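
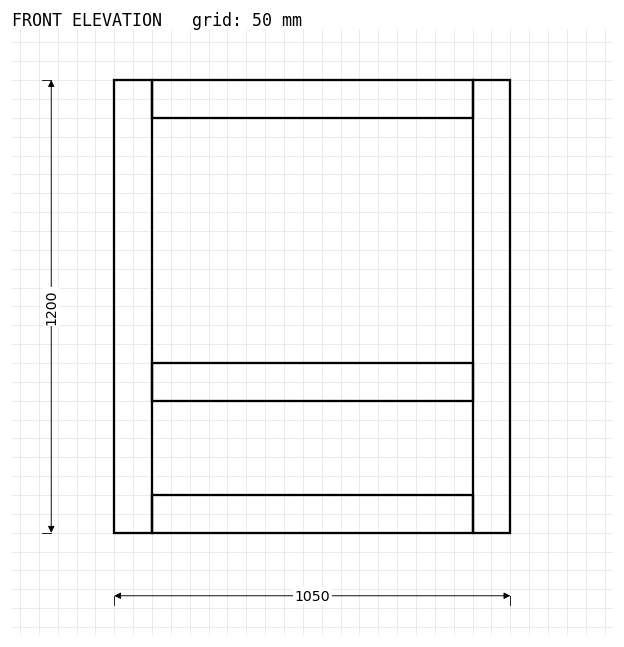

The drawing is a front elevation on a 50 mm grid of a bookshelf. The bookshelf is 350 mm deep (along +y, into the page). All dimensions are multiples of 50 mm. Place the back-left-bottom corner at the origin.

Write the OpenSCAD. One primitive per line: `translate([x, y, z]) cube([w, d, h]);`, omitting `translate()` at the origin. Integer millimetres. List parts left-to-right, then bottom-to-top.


cube([100, 350, 1200]);
translate([100, 0, 0]) cube([850, 350, 100]);
translate([100, 0, 350]) cube([850, 350, 100]);
translate([100, 0, 1100]) cube([850, 350, 100]);
translate([950, 0, 0]) cube([100, 350, 1200]);


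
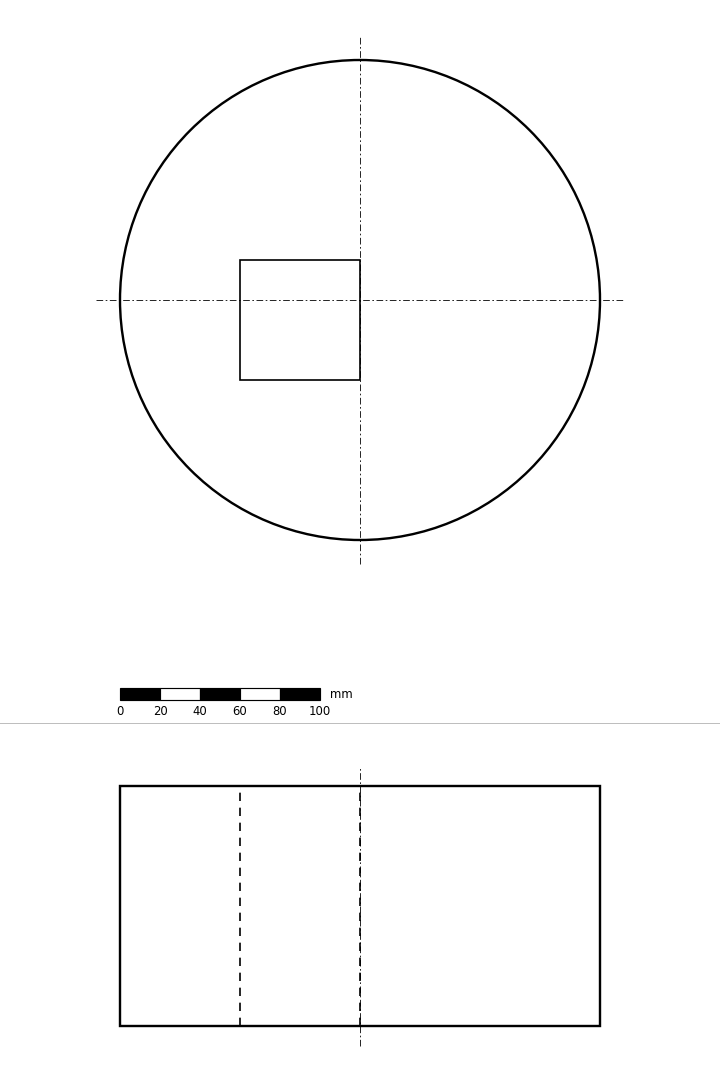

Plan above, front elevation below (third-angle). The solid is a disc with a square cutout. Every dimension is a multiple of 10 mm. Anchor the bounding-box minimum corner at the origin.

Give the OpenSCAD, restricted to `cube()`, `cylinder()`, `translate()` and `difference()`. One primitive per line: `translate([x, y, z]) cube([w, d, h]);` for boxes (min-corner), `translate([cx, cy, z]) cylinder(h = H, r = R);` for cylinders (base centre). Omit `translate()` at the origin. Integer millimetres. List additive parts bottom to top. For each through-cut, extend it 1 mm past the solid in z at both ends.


difference() {
  translate([120, 120, 0]) cylinder(h = 120, r = 120);
  translate([60, 80, -1]) cube([60, 60, 122]);
}


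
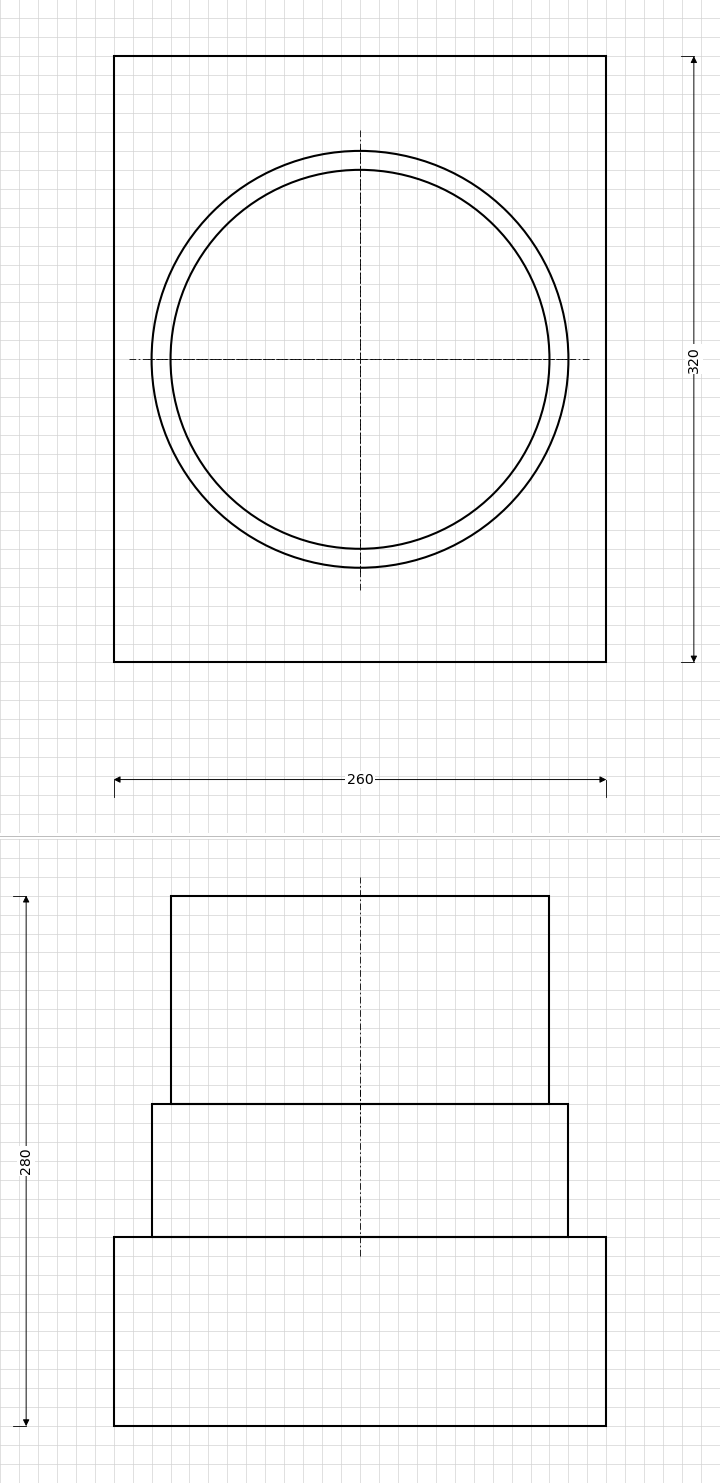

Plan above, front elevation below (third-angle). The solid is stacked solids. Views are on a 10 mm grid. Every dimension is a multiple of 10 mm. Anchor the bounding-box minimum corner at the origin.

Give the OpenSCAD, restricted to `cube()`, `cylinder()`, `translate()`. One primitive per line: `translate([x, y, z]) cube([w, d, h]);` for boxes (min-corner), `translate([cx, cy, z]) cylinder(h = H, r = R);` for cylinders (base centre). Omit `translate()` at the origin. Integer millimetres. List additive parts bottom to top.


cube([260, 320, 100]);
translate([130, 160, 100]) cylinder(h = 70, r = 110);
translate([130, 160, 170]) cylinder(h = 110, r = 100);


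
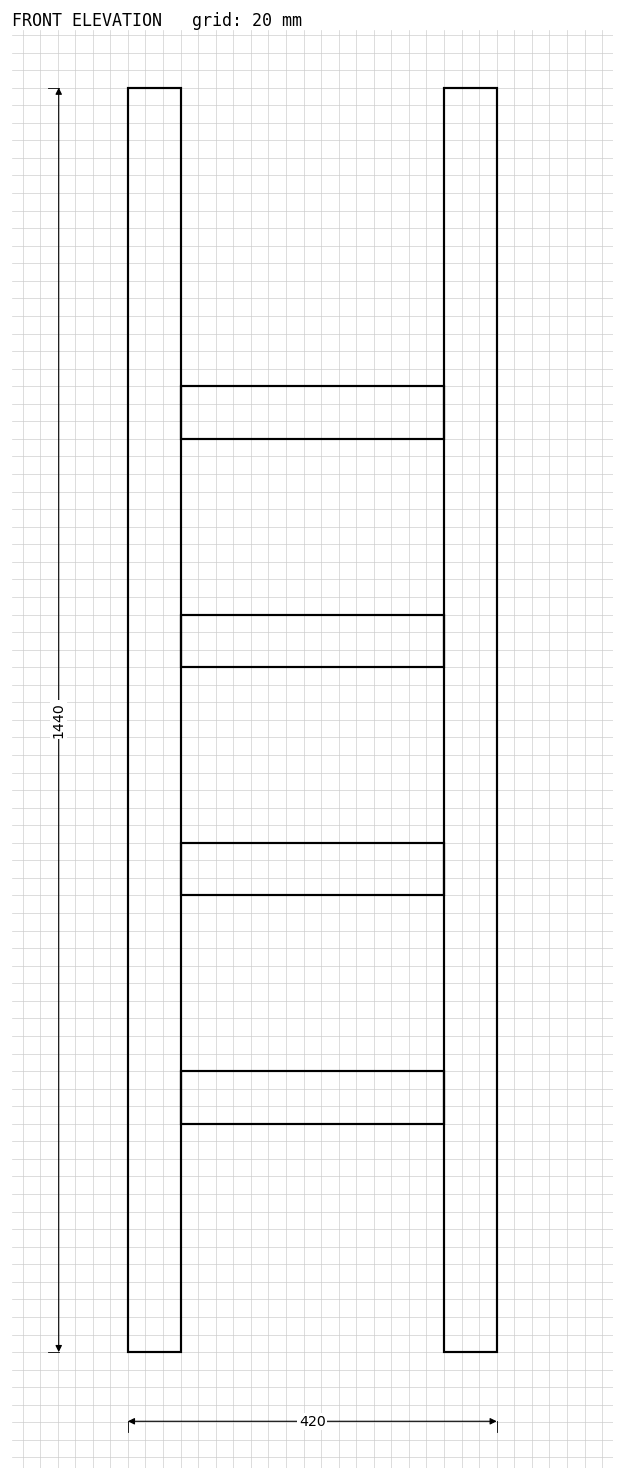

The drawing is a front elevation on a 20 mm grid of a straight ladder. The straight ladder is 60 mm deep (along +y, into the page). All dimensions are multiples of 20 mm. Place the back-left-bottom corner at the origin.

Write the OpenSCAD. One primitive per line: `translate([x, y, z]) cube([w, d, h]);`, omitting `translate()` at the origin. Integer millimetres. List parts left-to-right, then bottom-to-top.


cube([60, 60, 1440]);
translate([60, 0, 260]) cube([300, 60, 60]);
translate([60, 0, 520]) cube([300, 60, 60]);
translate([60, 0, 780]) cube([300, 60, 60]);
translate([60, 0, 1040]) cube([300, 60, 60]);
translate([360, 0, 0]) cube([60, 60, 1440]);


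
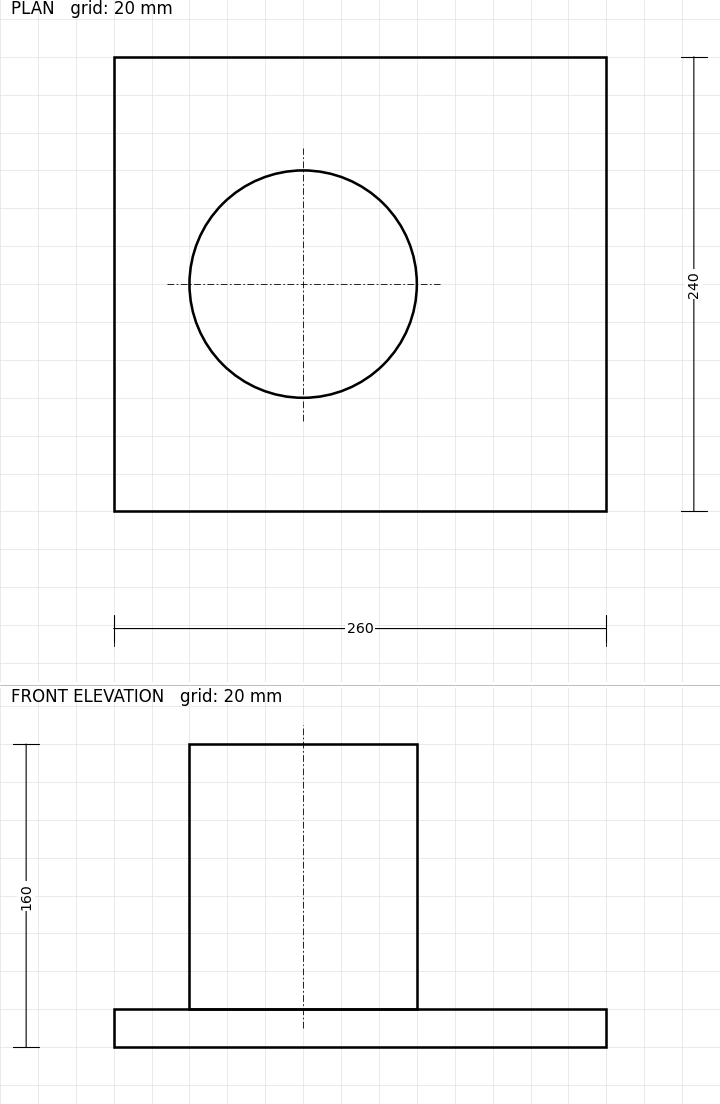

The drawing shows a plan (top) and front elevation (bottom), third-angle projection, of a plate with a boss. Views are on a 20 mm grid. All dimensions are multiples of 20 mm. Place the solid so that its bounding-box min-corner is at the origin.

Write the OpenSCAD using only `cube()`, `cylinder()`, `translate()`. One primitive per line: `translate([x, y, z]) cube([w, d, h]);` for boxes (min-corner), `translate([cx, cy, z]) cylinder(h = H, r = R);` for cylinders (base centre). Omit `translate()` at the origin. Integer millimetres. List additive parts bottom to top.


cube([260, 240, 20]);
translate([100, 120, 20]) cylinder(h = 140, r = 60);


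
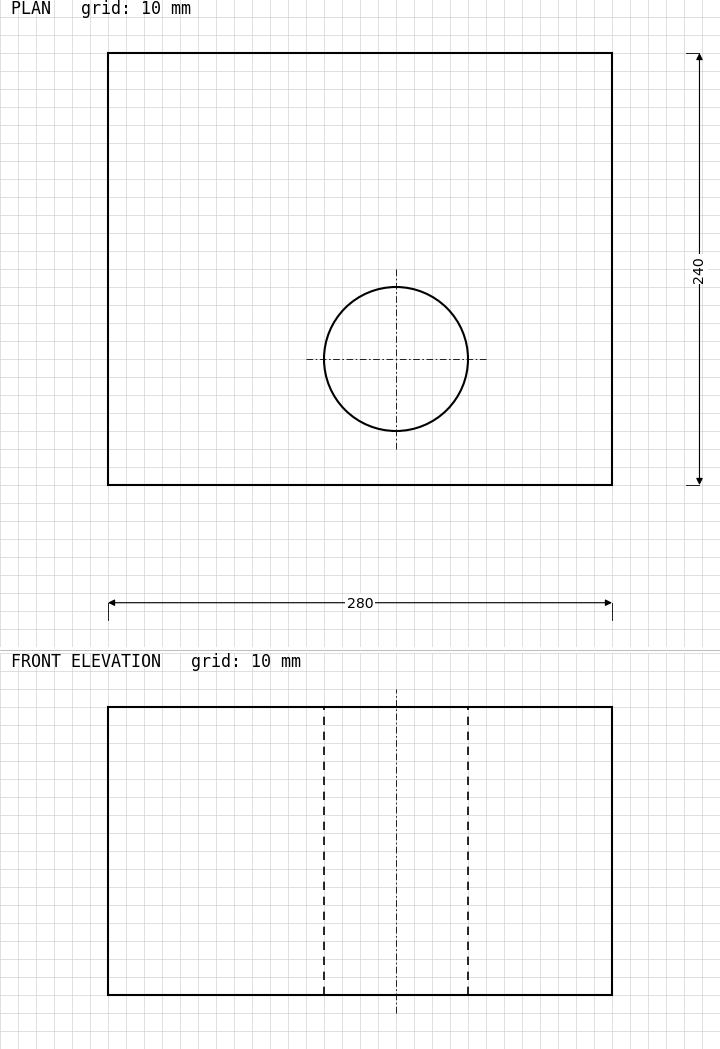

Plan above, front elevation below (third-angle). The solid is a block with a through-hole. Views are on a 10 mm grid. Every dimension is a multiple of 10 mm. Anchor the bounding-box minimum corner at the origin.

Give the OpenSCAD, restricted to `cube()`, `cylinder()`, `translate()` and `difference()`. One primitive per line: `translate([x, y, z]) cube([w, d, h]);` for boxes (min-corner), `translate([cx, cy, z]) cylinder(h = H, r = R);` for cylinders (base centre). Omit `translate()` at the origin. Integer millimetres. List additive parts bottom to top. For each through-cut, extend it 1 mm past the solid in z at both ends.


difference() {
  cube([280, 240, 160]);
  translate([160, 70, -1]) cylinder(h = 162, r = 40);
}


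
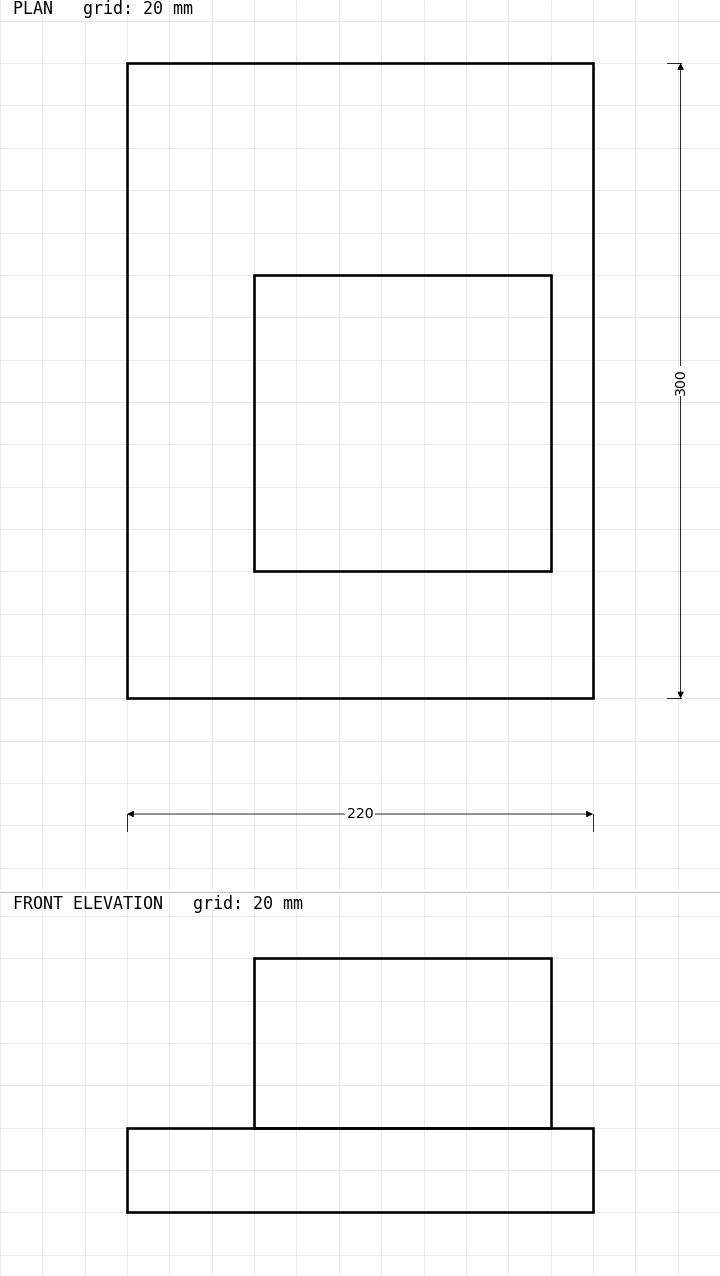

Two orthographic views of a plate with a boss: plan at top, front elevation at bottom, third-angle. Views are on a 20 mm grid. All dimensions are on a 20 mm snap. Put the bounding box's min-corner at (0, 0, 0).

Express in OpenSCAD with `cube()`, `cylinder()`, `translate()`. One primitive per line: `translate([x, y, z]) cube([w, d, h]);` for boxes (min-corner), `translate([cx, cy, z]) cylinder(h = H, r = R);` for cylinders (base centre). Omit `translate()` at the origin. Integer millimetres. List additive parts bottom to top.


cube([220, 300, 40]);
translate([60, 60, 40]) cube([140, 140, 80]);


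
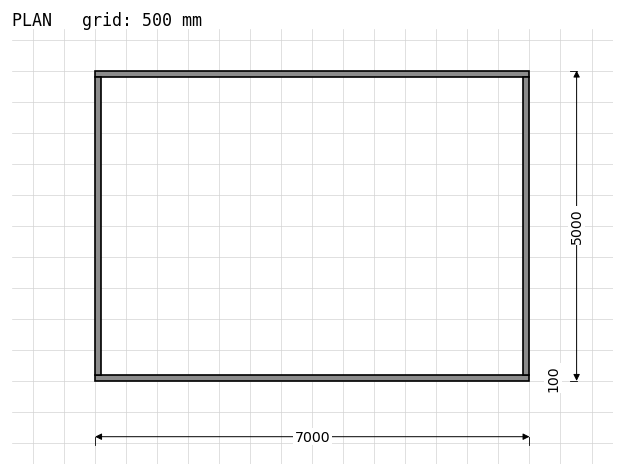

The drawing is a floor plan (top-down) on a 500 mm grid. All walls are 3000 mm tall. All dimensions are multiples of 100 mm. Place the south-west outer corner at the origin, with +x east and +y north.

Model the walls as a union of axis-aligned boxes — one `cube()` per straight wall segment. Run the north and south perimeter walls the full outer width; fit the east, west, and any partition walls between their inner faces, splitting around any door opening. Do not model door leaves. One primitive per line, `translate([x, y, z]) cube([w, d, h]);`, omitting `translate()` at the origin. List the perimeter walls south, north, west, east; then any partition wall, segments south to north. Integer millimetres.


cube([7000, 100, 3000]);
translate([0, 4900, 0]) cube([7000, 100, 3000]);
translate([0, 100, 0]) cube([100, 4800, 3000]);
translate([6900, 100, 0]) cube([100, 4800, 3000]);


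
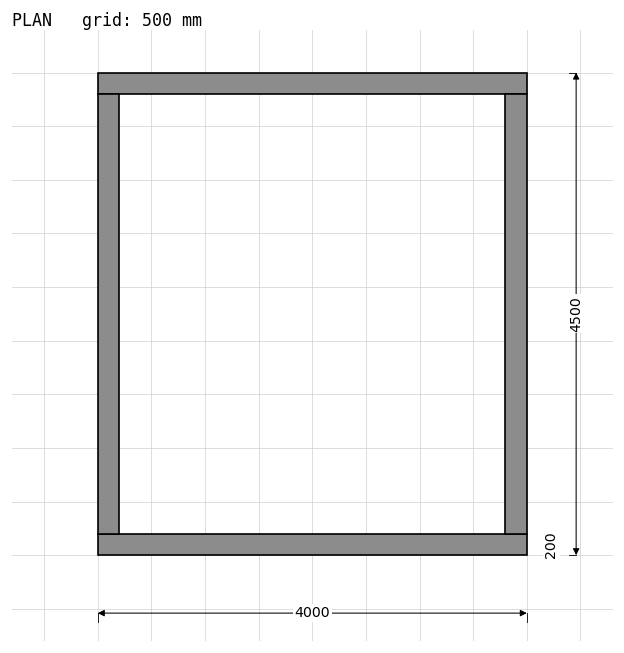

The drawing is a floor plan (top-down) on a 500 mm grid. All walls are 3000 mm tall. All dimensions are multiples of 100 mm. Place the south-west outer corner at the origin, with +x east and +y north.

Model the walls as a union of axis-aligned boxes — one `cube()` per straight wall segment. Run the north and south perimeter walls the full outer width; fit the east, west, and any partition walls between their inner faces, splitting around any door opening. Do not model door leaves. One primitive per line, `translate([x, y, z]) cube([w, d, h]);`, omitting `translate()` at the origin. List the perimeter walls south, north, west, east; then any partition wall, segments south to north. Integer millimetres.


cube([4000, 200, 3000]);
translate([0, 4300, 0]) cube([4000, 200, 3000]);
translate([0, 200, 0]) cube([200, 4100, 3000]);
translate([3800, 200, 0]) cube([200, 4100, 3000]);


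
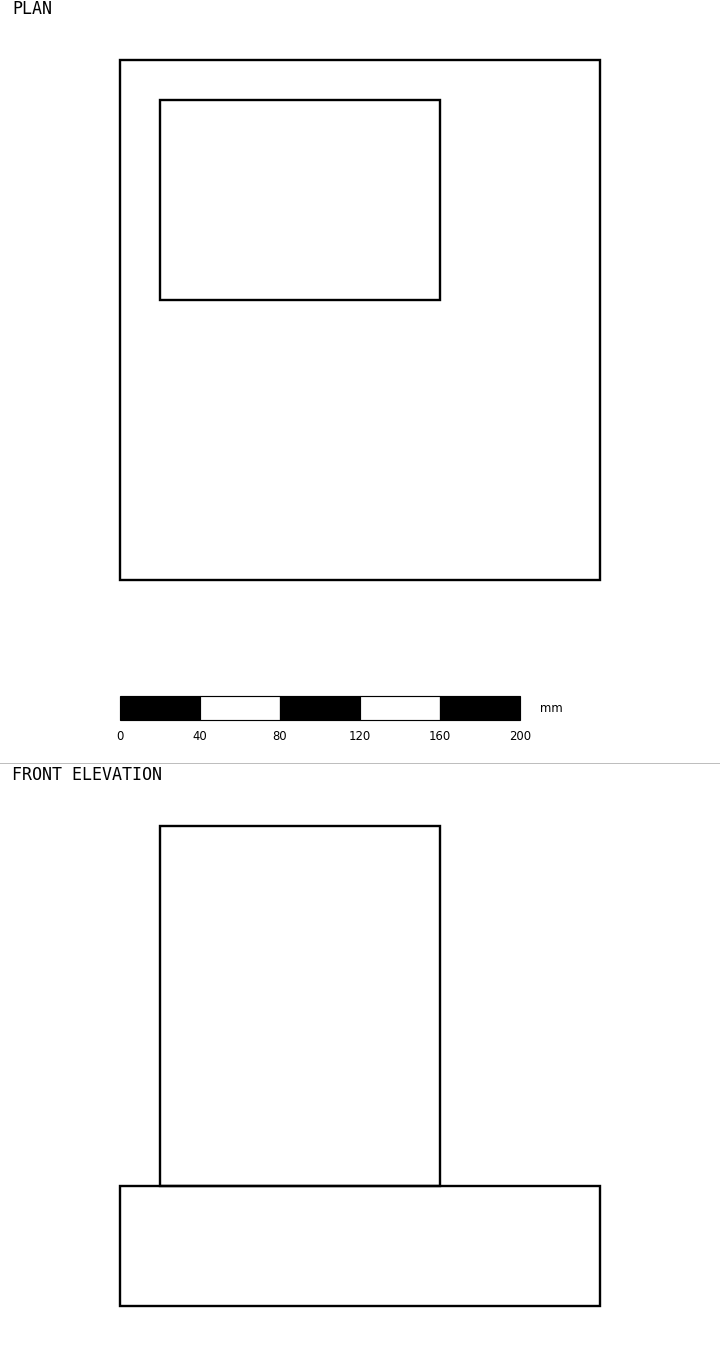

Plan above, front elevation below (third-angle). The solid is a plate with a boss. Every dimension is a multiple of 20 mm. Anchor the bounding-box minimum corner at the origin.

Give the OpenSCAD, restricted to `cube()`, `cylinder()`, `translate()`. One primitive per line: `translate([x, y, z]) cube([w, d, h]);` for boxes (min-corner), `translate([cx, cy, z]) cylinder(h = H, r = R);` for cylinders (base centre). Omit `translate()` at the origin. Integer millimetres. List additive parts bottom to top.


cube([240, 260, 60]);
translate([20, 140, 60]) cube([140, 100, 180]);


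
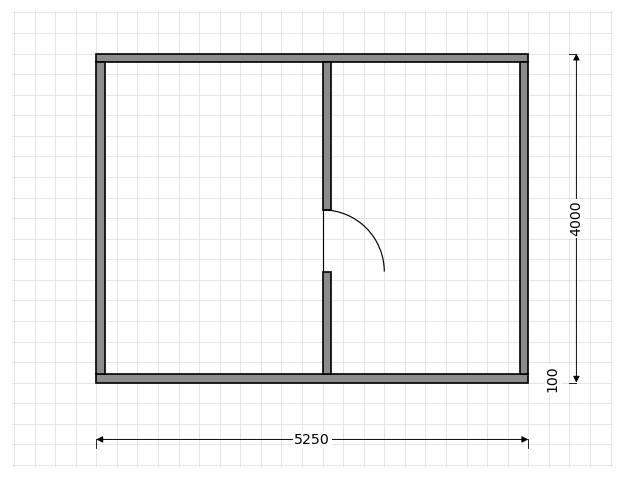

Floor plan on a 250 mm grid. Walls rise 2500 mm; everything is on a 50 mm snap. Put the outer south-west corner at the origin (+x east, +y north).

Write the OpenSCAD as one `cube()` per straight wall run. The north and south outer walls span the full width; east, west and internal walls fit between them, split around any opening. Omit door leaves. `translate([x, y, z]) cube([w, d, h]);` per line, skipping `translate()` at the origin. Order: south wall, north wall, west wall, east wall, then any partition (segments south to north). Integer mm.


cube([5250, 100, 2500]);
translate([0, 3900, 0]) cube([5250, 100, 2500]);
translate([0, 100, 0]) cube([100, 3800, 2500]);
translate([5150, 100, 0]) cube([100, 3800, 2500]);
translate([2750, 100, 0]) cube([100, 1250, 2500]);
translate([2750, 2100, 0]) cube([100, 1800, 2500]);


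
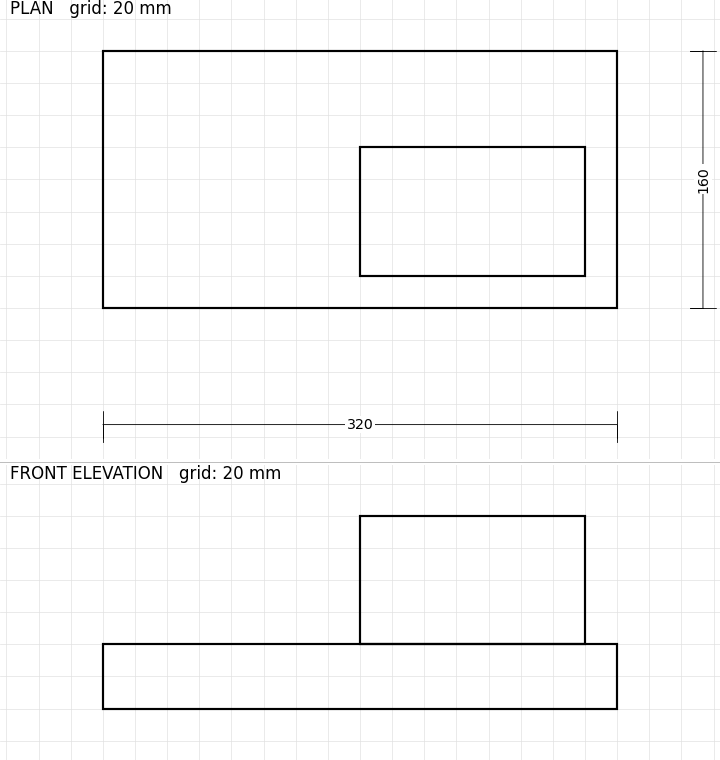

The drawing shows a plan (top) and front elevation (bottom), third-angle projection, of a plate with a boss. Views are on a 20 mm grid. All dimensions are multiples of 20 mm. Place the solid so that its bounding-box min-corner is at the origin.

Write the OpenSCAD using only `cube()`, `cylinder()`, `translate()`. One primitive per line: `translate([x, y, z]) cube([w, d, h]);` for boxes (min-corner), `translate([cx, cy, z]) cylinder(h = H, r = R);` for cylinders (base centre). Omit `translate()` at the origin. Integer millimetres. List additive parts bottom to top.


cube([320, 160, 40]);
translate([160, 20, 40]) cube([140, 80, 80]);


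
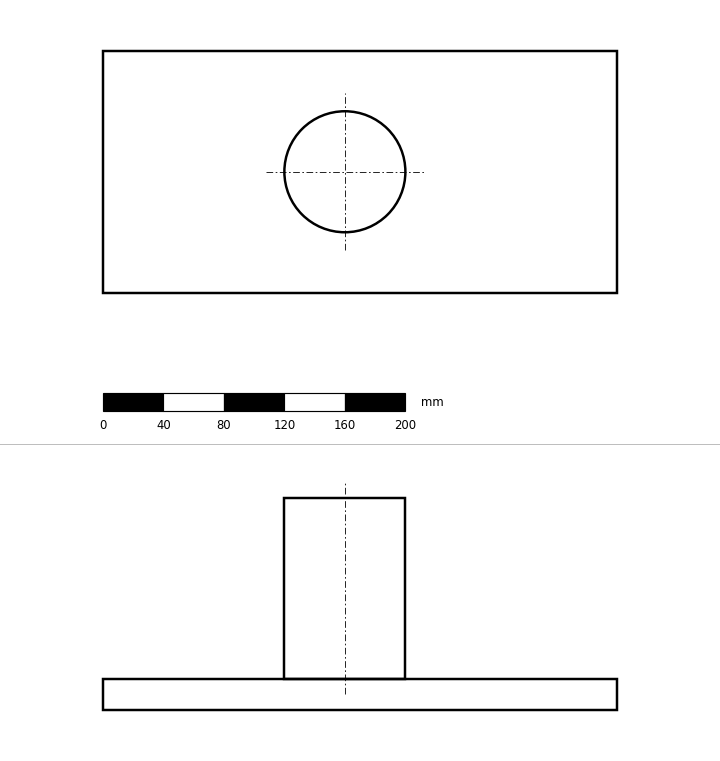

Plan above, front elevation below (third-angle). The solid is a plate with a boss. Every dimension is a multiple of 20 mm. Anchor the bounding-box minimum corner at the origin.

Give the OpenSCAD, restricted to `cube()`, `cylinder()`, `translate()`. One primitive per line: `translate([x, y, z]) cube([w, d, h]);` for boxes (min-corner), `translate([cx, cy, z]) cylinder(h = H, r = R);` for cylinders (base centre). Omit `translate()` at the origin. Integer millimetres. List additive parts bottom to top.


cube([340, 160, 20]);
translate([160, 80, 20]) cylinder(h = 120, r = 40);


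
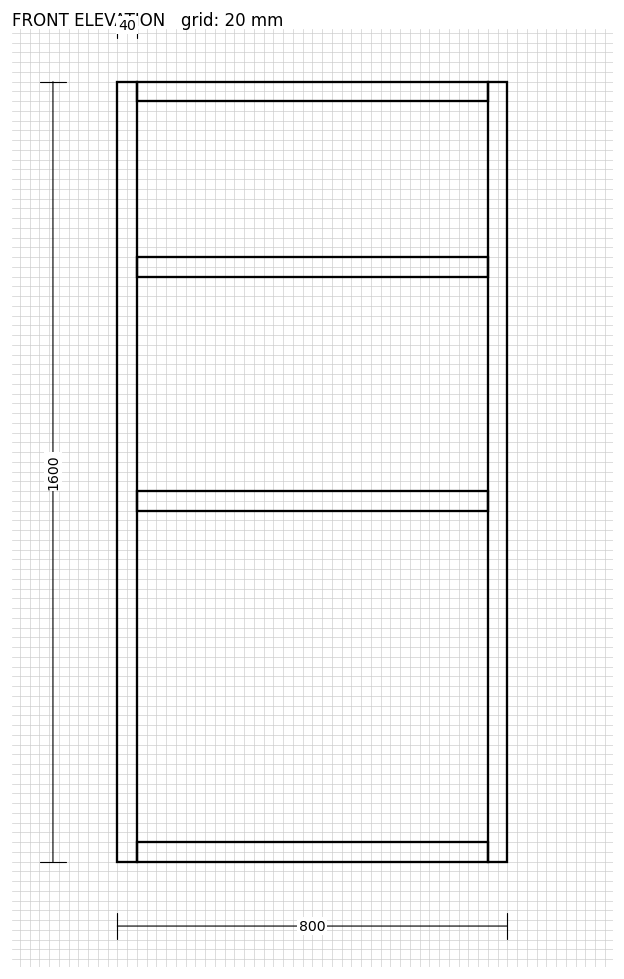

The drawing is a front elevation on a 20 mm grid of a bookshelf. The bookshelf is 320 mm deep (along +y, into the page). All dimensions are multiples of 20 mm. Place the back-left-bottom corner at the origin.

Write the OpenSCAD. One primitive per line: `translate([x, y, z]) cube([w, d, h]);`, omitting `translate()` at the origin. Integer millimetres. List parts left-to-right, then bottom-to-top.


cube([40, 320, 1600]);
translate([40, 0, 0]) cube([720, 320, 40]);
translate([40, 0, 720]) cube([720, 320, 40]);
translate([40, 0, 1200]) cube([720, 320, 40]);
translate([40, 0, 1560]) cube([720, 320, 40]);
translate([760, 0, 0]) cube([40, 320, 1600]);


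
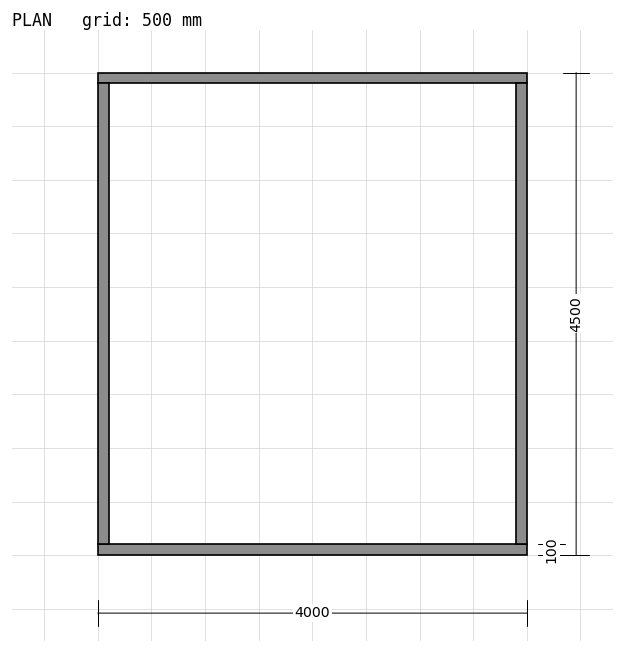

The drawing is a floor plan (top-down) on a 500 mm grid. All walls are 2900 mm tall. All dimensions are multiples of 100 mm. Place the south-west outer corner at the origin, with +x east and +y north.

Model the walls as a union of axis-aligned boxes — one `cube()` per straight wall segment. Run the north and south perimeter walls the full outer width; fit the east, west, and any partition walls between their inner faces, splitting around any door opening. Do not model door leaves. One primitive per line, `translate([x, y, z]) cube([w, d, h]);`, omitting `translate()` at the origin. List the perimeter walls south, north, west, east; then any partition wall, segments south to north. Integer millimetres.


cube([4000, 100, 2900]);
translate([0, 4400, 0]) cube([4000, 100, 2900]);
translate([0, 100, 0]) cube([100, 4300, 2900]);
translate([3900, 100, 0]) cube([100, 4300, 2900]);


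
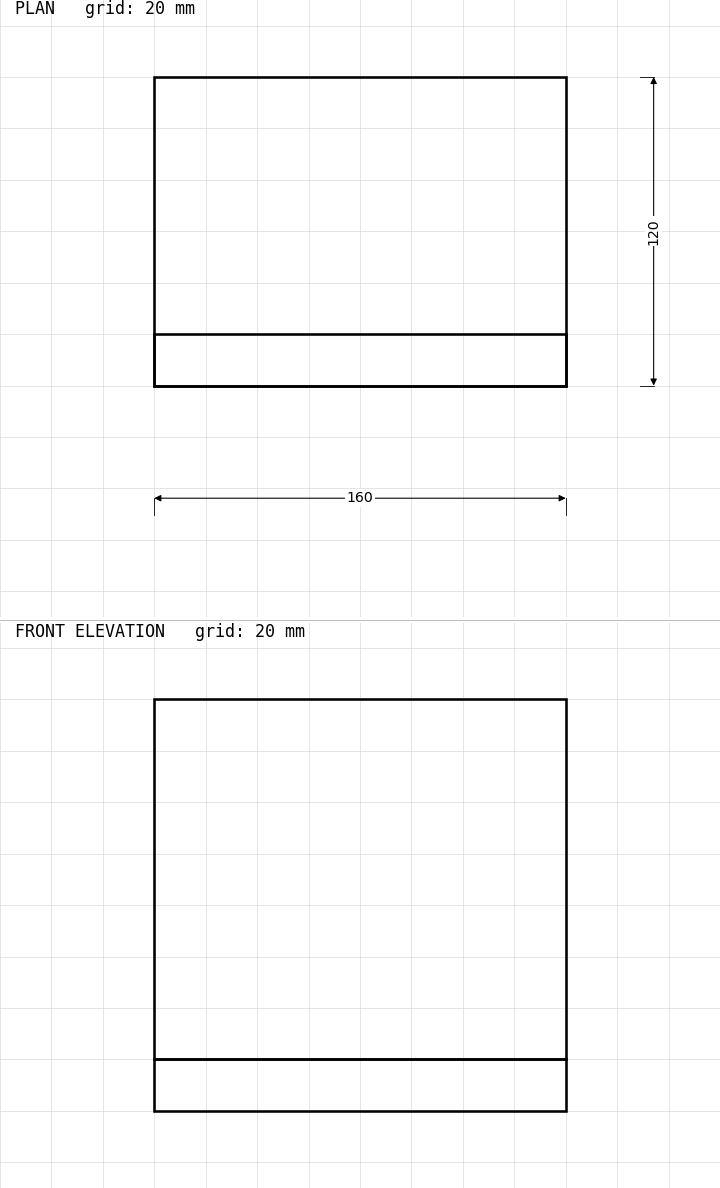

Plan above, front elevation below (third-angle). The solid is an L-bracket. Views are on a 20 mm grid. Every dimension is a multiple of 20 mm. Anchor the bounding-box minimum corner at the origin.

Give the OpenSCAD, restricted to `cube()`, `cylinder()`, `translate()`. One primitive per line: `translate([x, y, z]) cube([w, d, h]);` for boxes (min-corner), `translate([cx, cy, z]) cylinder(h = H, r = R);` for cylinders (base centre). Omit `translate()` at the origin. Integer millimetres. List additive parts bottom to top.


cube([160, 120, 20]);
translate([0, 0, 20]) cube([160, 20, 140]);


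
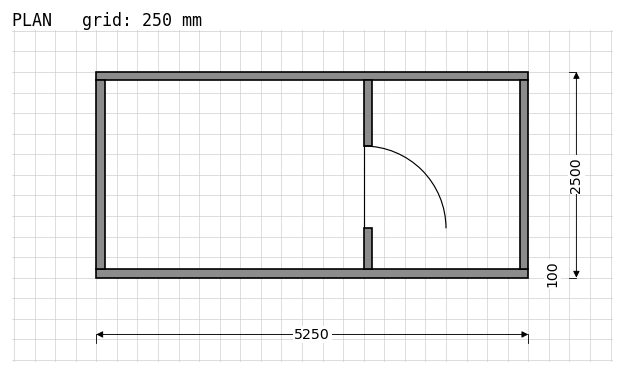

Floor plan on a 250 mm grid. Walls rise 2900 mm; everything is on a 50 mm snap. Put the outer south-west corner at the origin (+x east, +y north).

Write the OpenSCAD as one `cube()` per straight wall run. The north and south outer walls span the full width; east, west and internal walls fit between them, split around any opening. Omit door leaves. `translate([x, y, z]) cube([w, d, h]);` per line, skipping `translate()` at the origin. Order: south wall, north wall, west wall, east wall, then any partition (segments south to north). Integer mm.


cube([5250, 100, 2900]);
translate([0, 2400, 0]) cube([5250, 100, 2900]);
translate([0, 100, 0]) cube([100, 2300, 2900]);
translate([5150, 100, 0]) cube([100, 2300, 2900]);
translate([3250, 100, 0]) cube([100, 500, 2900]);
translate([3250, 1600, 0]) cube([100, 800, 2900]);


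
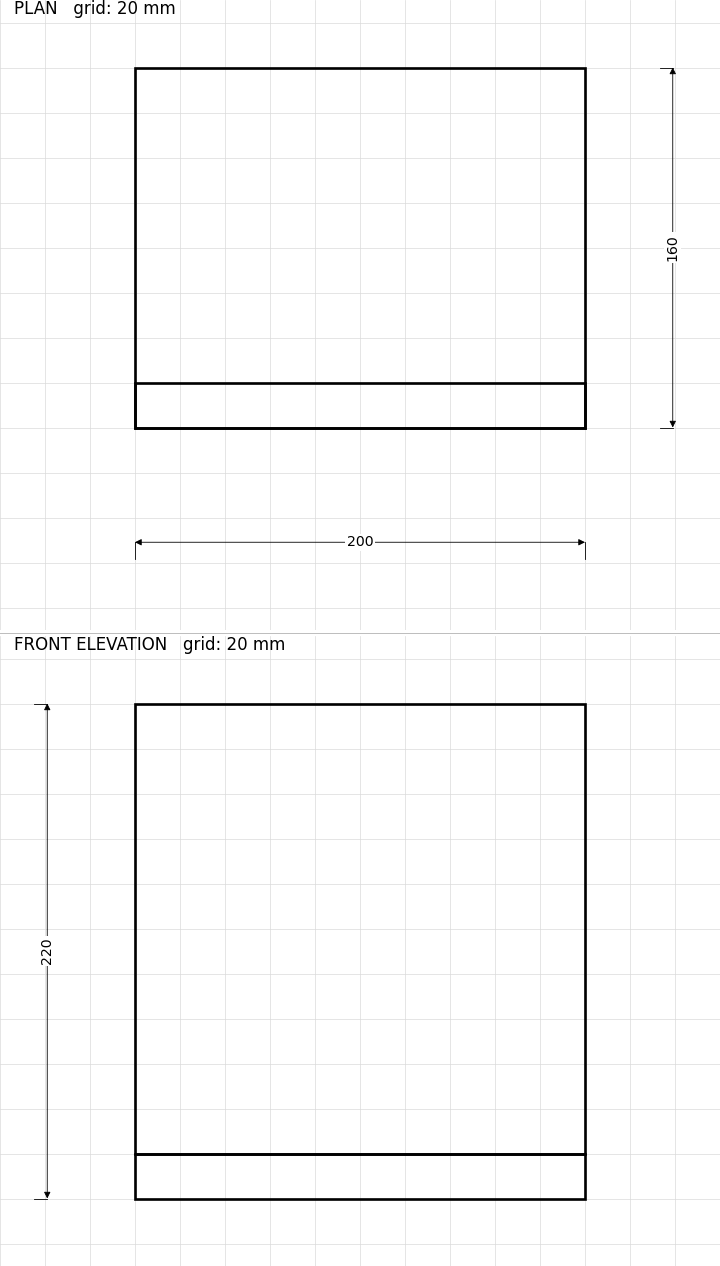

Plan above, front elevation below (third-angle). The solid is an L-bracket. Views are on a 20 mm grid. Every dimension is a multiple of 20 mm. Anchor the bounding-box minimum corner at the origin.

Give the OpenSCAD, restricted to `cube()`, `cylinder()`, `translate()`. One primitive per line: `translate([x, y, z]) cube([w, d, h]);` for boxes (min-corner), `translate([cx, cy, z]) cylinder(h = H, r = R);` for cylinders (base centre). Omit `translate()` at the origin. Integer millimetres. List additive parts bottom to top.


cube([200, 160, 20]);
translate([0, 0, 20]) cube([200, 20, 200]);


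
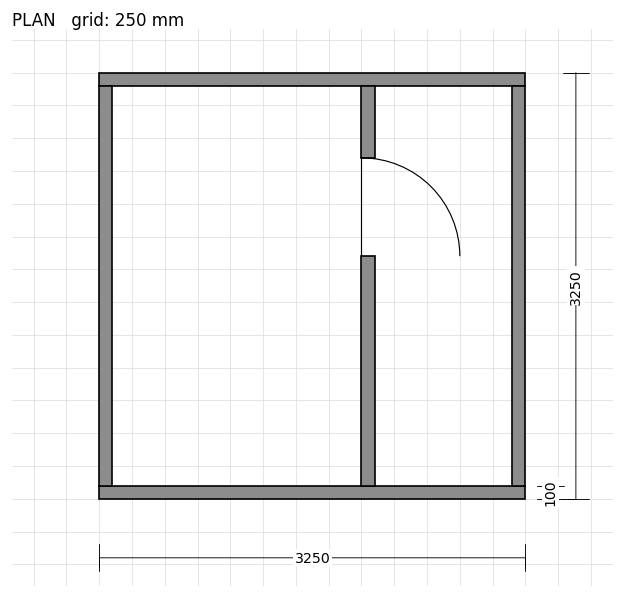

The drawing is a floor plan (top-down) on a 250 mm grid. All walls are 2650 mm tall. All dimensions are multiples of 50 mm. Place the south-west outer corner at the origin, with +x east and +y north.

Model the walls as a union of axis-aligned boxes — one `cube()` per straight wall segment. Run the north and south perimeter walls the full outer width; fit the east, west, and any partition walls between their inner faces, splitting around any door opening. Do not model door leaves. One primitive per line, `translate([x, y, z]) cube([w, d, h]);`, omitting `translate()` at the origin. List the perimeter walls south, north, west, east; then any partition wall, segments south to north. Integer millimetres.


cube([3250, 100, 2650]);
translate([0, 3150, 0]) cube([3250, 100, 2650]);
translate([0, 100, 0]) cube([100, 3050, 2650]);
translate([3150, 100, 0]) cube([100, 3050, 2650]);
translate([2000, 100, 0]) cube([100, 1750, 2650]);
translate([2000, 2600, 0]) cube([100, 550, 2650]);


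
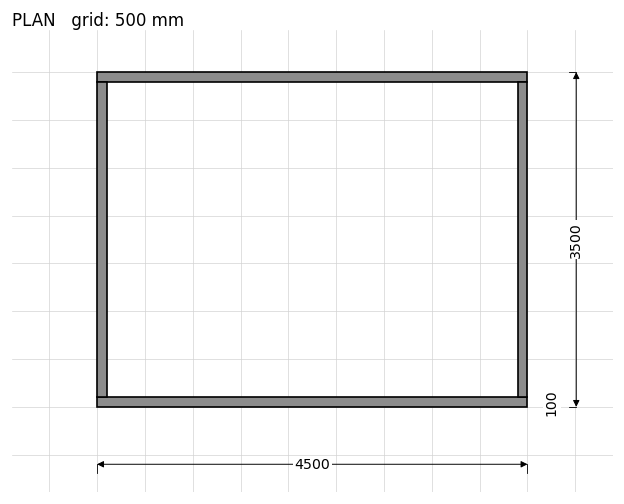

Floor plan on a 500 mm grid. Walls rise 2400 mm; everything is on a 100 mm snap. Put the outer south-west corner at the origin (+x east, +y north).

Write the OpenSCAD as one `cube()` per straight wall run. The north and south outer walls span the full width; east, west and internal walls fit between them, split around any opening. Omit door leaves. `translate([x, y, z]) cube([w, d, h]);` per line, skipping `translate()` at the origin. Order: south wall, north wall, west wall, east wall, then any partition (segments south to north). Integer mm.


cube([4500, 100, 2400]);
translate([0, 3400, 0]) cube([4500, 100, 2400]);
translate([0, 100, 0]) cube([100, 3300, 2400]);
translate([4400, 100, 0]) cube([100, 3300, 2400]);


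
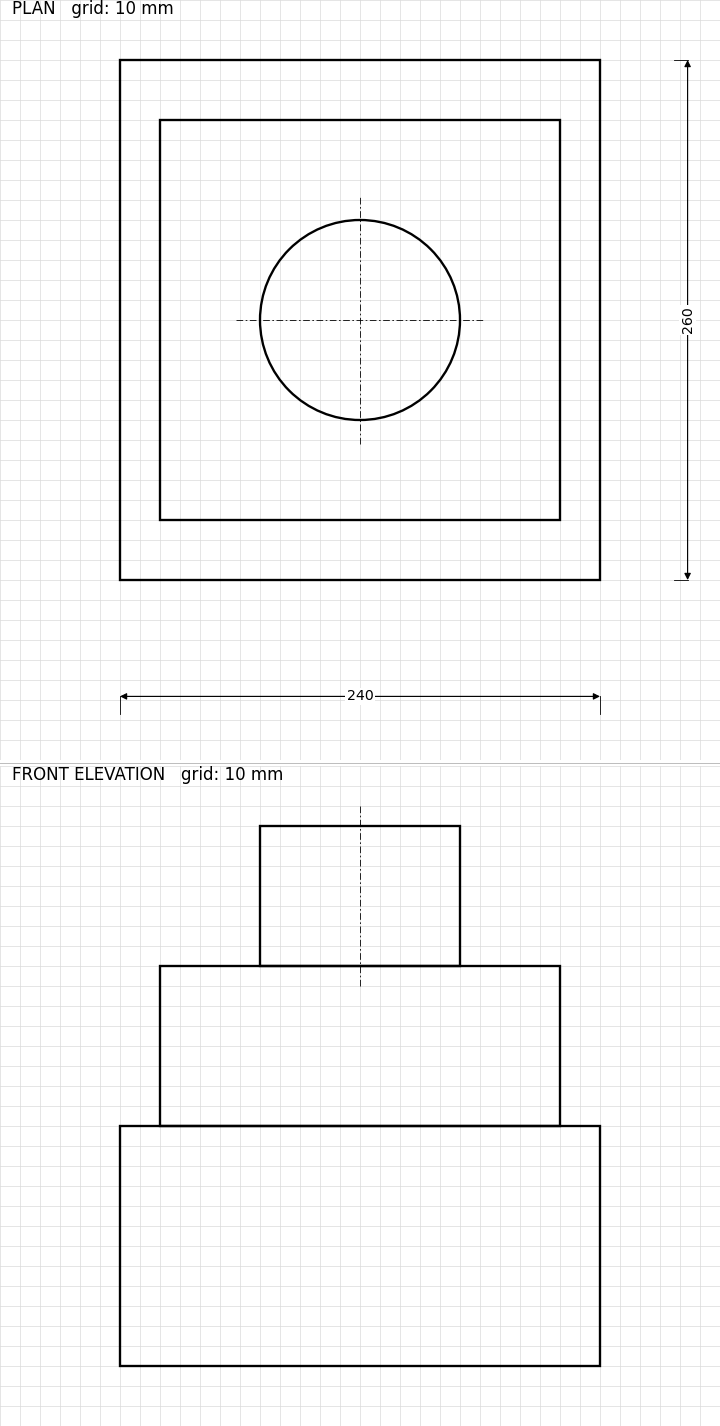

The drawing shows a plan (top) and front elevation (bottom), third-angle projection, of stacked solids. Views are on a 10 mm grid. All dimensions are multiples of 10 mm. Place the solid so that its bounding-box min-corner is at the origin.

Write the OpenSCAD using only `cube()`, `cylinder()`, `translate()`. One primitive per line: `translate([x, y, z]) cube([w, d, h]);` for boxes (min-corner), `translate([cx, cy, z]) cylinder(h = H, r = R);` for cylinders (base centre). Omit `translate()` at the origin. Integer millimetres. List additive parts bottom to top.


cube([240, 260, 120]);
translate([20, 30, 120]) cube([200, 200, 80]);
translate([120, 130, 200]) cylinder(h = 70, r = 50);


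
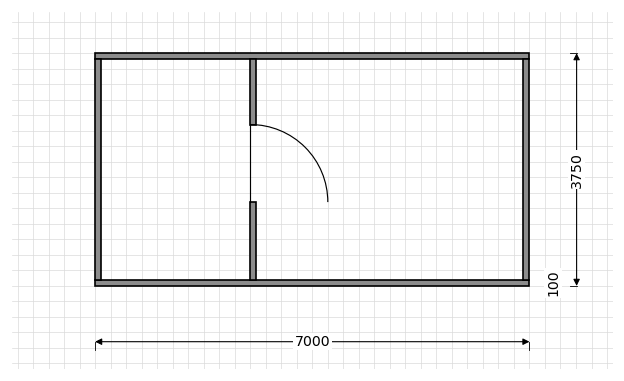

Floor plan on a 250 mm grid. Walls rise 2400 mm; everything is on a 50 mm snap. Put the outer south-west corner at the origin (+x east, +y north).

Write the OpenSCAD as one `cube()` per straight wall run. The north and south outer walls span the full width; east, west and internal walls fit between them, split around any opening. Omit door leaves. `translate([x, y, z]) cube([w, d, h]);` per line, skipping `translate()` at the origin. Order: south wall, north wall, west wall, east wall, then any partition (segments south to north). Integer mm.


cube([7000, 100, 2400]);
translate([0, 3650, 0]) cube([7000, 100, 2400]);
translate([0, 100, 0]) cube([100, 3550, 2400]);
translate([6900, 100, 0]) cube([100, 3550, 2400]);
translate([2500, 100, 0]) cube([100, 1250, 2400]);
translate([2500, 2600, 0]) cube([100, 1050, 2400]);


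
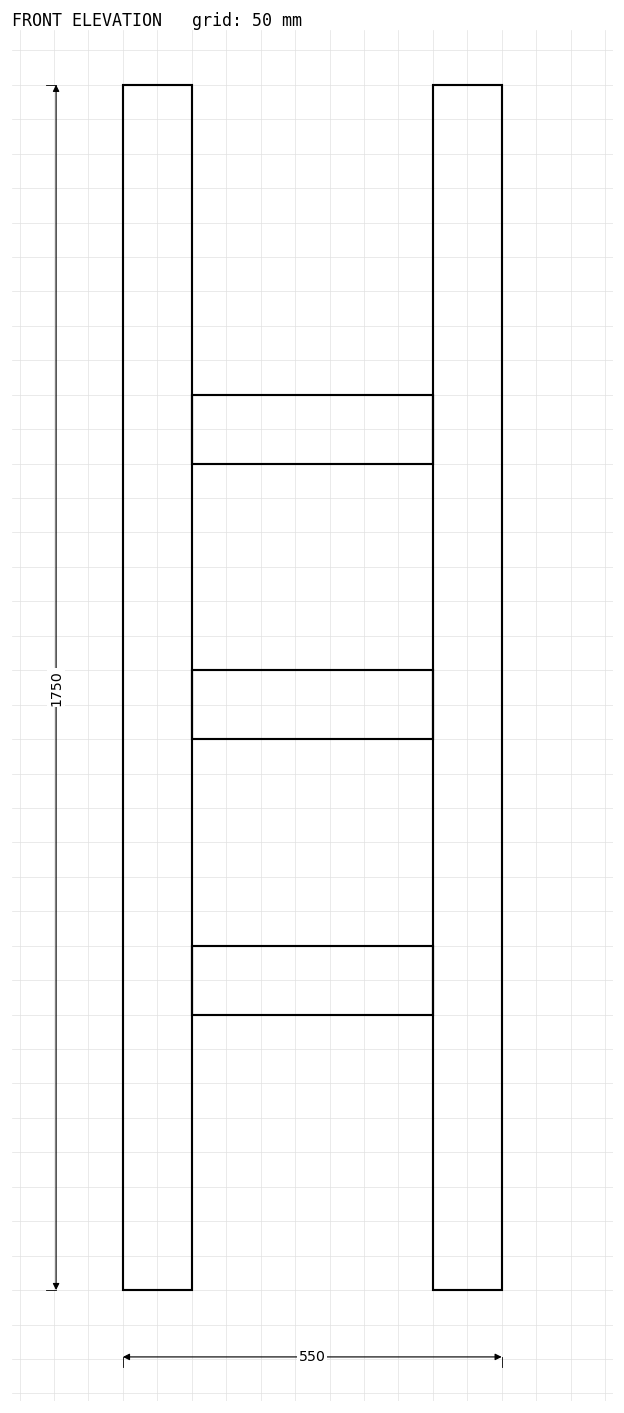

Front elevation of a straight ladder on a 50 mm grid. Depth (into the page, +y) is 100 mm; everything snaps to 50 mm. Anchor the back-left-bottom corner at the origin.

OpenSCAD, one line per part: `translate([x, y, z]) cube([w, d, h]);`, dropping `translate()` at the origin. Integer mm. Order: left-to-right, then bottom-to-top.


cube([100, 100, 1750]);
translate([100, 0, 400]) cube([350, 100, 100]);
translate([100, 0, 800]) cube([350, 100, 100]);
translate([100, 0, 1200]) cube([350, 100, 100]);
translate([450, 0, 0]) cube([100, 100, 1750]);


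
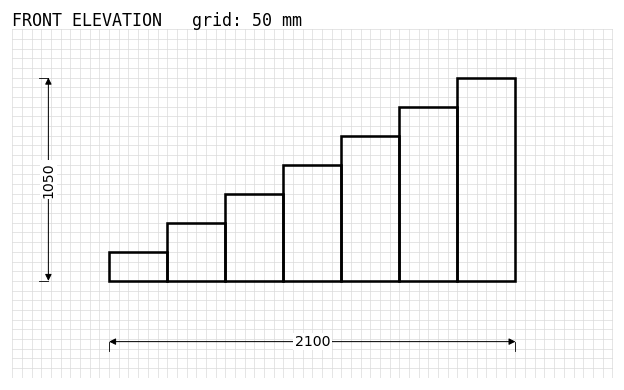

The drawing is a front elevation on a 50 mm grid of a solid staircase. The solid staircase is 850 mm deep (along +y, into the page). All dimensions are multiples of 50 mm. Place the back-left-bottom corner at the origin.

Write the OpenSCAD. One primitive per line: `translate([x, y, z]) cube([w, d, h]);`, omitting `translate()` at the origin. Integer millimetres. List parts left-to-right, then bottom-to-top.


cube([300, 850, 150]);
translate([300, 0, 0]) cube([300, 850, 300]);
translate([600, 0, 0]) cube([300, 850, 450]);
translate([900, 0, 0]) cube([300, 850, 600]);
translate([1200, 0, 0]) cube([300, 850, 750]);
translate([1500, 0, 0]) cube([300, 850, 900]);
translate([1800, 0, 0]) cube([300, 850, 1050]);


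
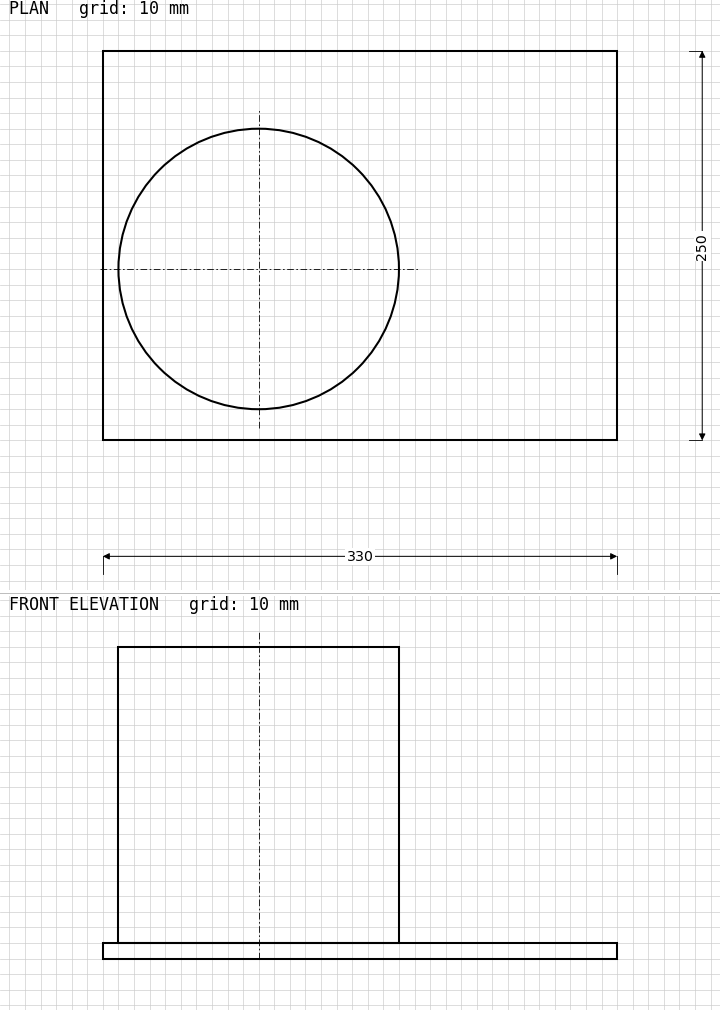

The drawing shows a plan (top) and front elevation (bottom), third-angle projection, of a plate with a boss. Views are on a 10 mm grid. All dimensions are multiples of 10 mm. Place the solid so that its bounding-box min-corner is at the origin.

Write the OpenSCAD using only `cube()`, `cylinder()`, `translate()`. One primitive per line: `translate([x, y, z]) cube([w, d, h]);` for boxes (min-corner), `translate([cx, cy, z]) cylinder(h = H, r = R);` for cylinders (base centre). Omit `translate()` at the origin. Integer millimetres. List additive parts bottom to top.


cube([330, 250, 10]);
translate([100, 110, 10]) cylinder(h = 190, r = 90);


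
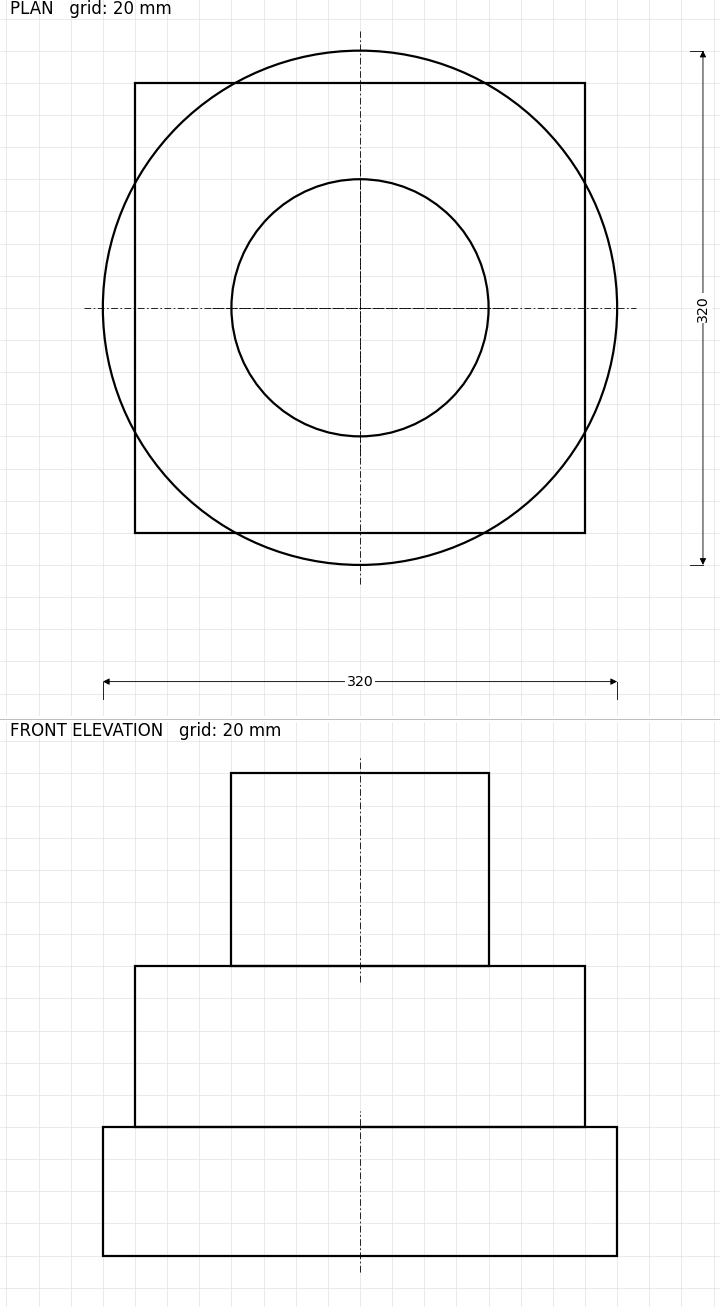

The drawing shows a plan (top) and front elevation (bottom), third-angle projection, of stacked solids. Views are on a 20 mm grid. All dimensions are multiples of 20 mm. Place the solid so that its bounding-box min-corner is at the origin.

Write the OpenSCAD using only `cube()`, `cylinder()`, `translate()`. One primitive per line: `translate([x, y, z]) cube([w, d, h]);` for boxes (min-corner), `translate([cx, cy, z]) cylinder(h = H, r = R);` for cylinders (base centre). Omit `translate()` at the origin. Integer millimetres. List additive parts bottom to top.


translate([160, 160, 0]) cylinder(h = 80, r = 160);
translate([20, 20, 80]) cube([280, 280, 100]);
translate([160, 160, 180]) cylinder(h = 120, r = 80);


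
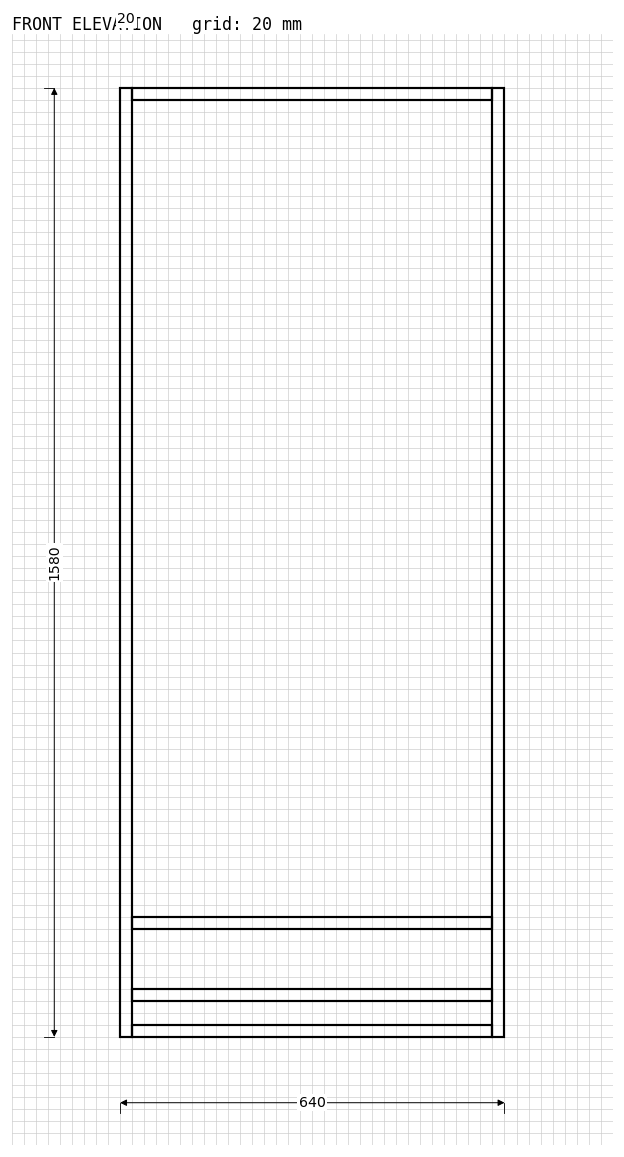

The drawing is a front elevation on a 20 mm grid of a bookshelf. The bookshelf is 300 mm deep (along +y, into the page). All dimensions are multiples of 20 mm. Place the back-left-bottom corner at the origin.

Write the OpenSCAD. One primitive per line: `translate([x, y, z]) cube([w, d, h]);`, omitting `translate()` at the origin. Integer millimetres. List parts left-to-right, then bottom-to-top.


cube([20, 300, 1580]);
translate([20, 0, 0]) cube([600, 300, 20]);
translate([20, 0, 60]) cube([600, 300, 20]);
translate([20, 0, 180]) cube([600, 300, 20]);
translate([20, 0, 1560]) cube([600, 300, 20]);
translate([620, 0, 0]) cube([20, 300, 1580]);


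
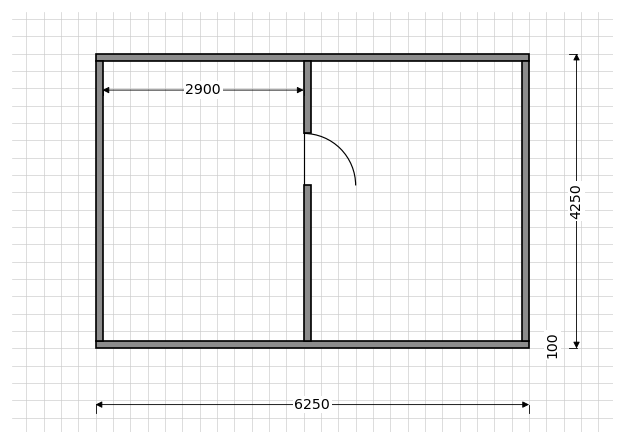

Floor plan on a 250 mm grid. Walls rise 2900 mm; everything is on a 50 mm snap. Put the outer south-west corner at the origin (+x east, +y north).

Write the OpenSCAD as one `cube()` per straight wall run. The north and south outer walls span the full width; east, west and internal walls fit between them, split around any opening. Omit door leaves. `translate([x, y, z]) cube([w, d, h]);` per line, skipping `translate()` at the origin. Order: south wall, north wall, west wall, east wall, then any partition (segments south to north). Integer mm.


cube([6250, 100, 2900]);
translate([0, 4150, 0]) cube([6250, 100, 2900]);
translate([0, 100, 0]) cube([100, 4050, 2900]);
translate([6150, 100, 0]) cube([100, 4050, 2900]);
translate([3000, 100, 0]) cube([100, 2250, 2900]);
translate([3000, 3100, 0]) cube([100, 1050, 2900]);


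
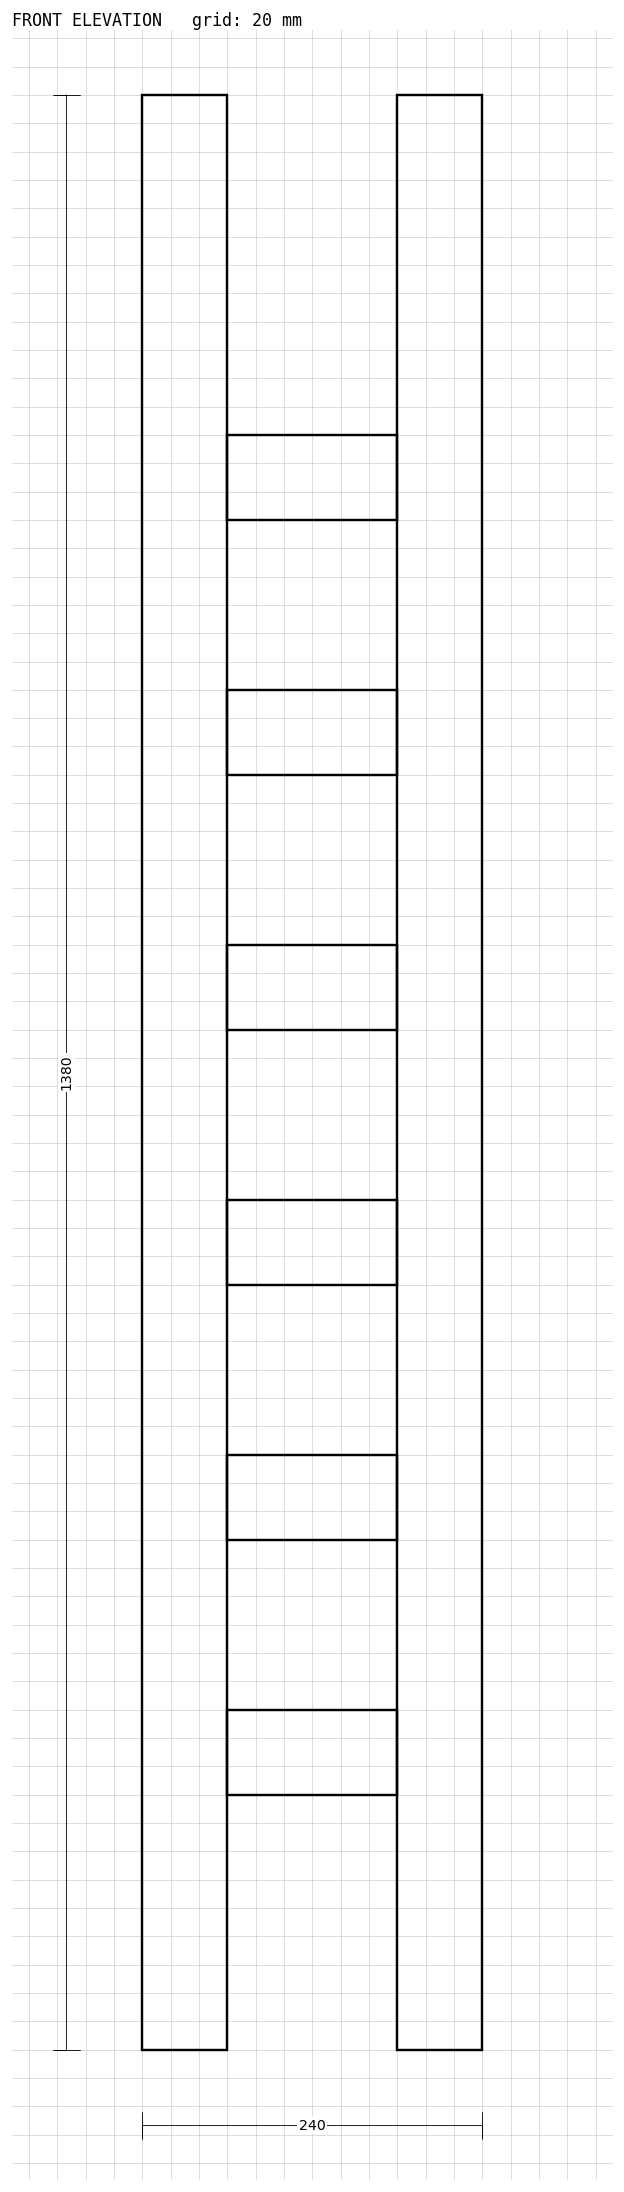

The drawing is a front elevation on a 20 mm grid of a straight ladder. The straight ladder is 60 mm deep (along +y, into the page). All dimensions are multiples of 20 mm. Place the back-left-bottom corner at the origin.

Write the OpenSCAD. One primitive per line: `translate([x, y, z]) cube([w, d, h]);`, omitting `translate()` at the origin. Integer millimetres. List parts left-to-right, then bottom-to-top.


cube([60, 60, 1380]);
translate([60, 0, 180]) cube([120, 60, 60]);
translate([60, 0, 360]) cube([120, 60, 60]);
translate([60, 0, 540]) cube([120, 60, 60]);
translate([60, 0, 720]) cube([120, 60, 60]);
translate([60, 0, 900]) cube([120, 60, 60]);
translate([60, 0, 1080]) cube([120, 60, 60]);
translate([180, 0, 0]) cube([60, 60, 1380]);


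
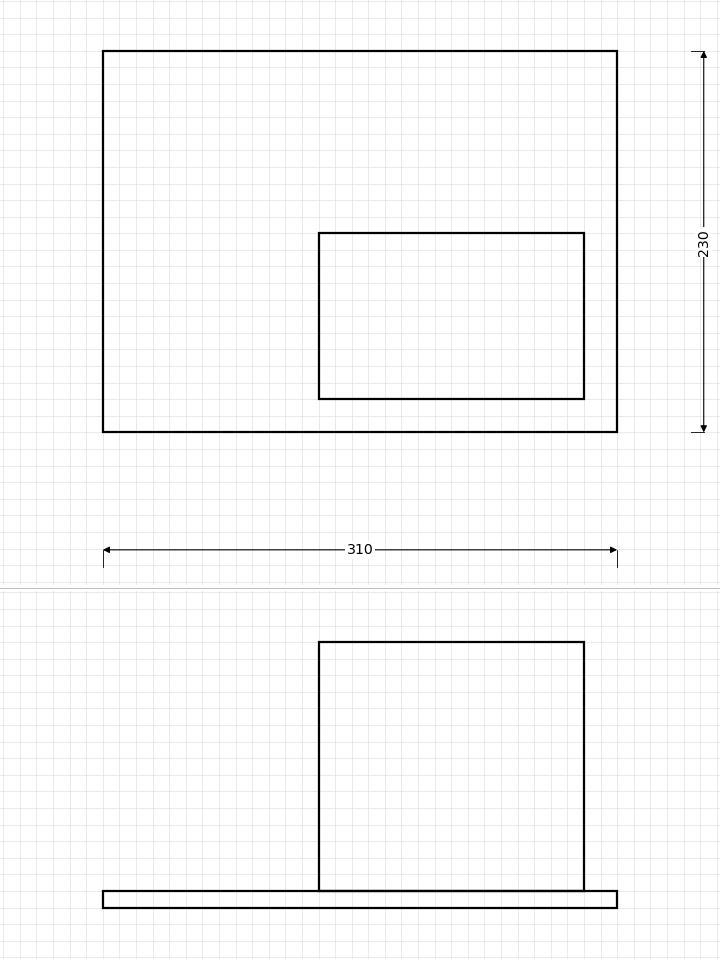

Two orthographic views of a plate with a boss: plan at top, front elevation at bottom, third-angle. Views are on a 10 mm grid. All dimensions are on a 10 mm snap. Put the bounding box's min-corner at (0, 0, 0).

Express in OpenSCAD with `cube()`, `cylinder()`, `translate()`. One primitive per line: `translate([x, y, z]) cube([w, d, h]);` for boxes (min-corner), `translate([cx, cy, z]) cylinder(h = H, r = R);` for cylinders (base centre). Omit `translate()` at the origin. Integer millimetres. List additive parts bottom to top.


cube([310, 230, 10]);
translate([130, 20, 10]) cube([160, 100, 150]);


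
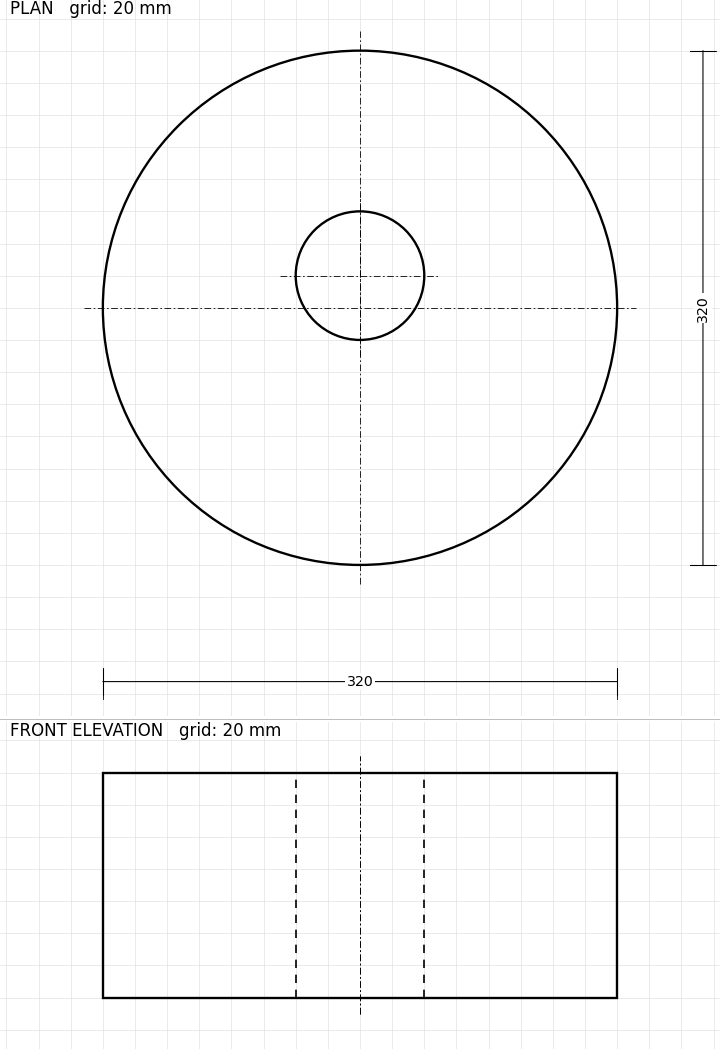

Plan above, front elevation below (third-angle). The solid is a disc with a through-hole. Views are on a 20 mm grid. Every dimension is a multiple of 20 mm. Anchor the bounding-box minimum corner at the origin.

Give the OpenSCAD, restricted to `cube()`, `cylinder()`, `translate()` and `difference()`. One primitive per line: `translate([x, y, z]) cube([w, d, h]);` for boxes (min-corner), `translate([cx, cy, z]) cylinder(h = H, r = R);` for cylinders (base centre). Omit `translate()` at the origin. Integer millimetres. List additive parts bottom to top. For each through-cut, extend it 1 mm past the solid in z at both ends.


difference() {
  translate([160, 160, 0]) cylinder(h = 140, r = 160);
  translate([160, 180, -1]) cylinder(h = 142, r = 40);
}


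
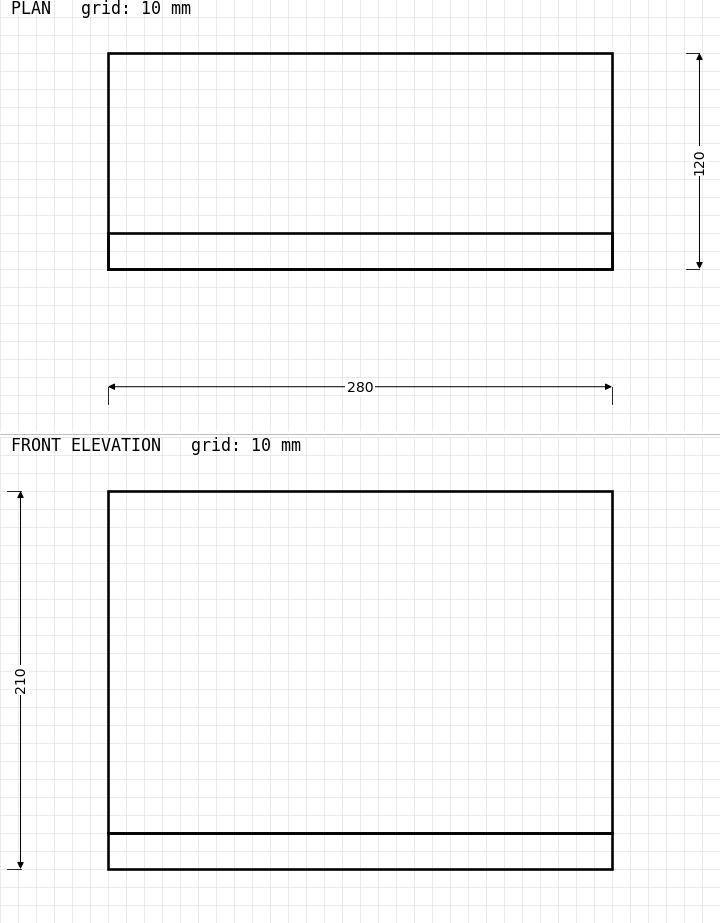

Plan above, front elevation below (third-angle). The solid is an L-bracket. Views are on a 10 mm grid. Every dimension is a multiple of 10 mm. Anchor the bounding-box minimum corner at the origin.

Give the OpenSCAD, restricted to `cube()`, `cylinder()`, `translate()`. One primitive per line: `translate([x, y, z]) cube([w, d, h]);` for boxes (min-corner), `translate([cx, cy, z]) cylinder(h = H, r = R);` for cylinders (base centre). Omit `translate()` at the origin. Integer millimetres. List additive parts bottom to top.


cube([280, 120, 20]);
translate([0, 0, 20]) cube([280, 20, 190]);


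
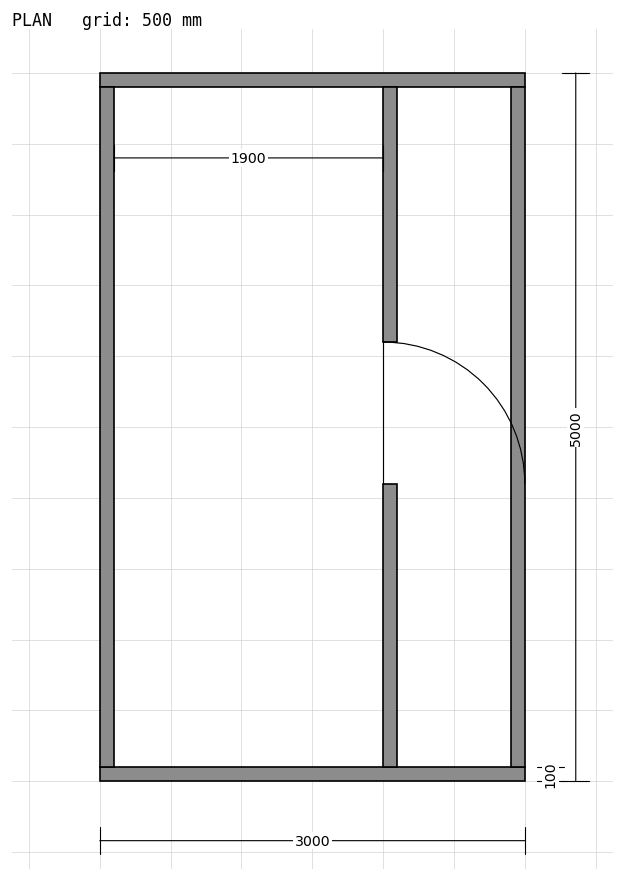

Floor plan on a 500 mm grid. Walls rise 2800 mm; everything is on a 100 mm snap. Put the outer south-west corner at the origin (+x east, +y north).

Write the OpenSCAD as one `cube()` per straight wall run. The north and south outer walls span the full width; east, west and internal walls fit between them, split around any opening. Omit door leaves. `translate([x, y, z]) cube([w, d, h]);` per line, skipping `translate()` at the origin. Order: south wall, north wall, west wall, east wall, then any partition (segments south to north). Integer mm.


cube([3000, 100, 2800]);
translate([0, 4900, 0]) cube([3000, 100, 2800]);
translate([0, 100, 0]) cube([100, 4800, 2800]);
translate([2900, 100, 0]) cube([100, 4800, 2800]);
translate([2000, 100, 0]) cube([100, 2000, 2800]);
translate([2000, 3100, 0]) cube([100, 1800, 2800]);


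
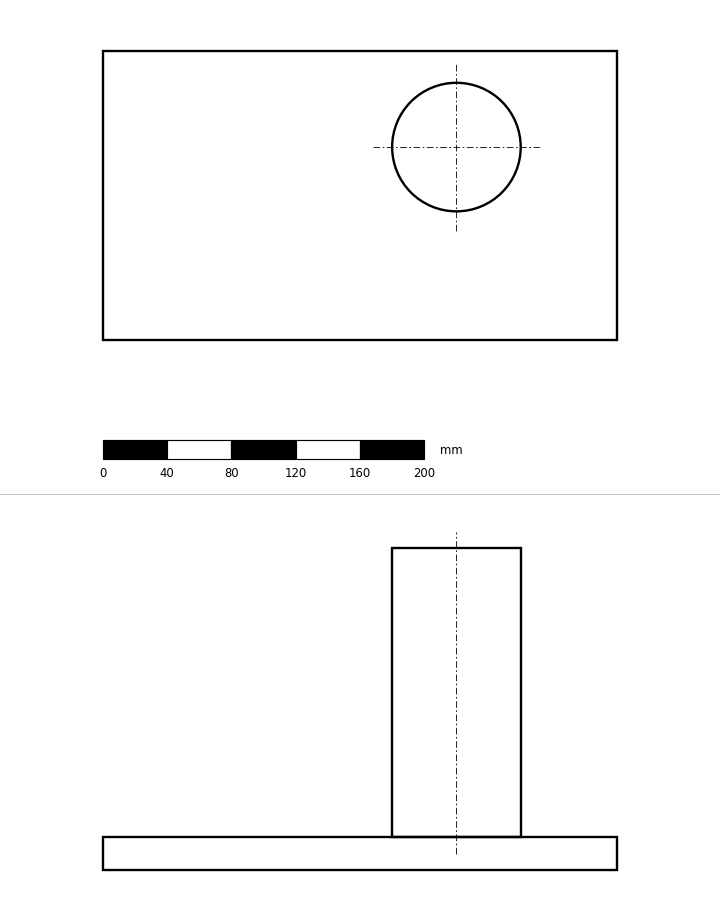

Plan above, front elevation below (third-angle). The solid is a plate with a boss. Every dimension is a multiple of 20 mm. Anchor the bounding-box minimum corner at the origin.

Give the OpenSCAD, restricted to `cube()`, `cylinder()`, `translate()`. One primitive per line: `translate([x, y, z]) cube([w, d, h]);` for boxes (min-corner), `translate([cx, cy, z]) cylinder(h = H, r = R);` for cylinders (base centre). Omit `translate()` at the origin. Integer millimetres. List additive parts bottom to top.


cube([320, 180, 20]);
translate([220, 120, 20]) cylinder(h = 180, r = 40);
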